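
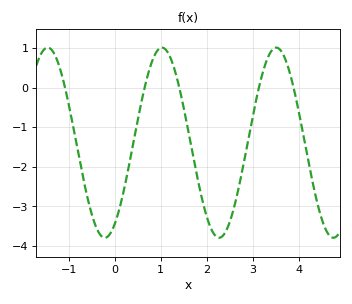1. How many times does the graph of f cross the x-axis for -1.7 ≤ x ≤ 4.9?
5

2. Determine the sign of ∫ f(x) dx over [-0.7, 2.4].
negative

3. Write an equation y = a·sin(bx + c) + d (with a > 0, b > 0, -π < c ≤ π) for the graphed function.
y = 2.4sin(2.5x - 1) - 1.39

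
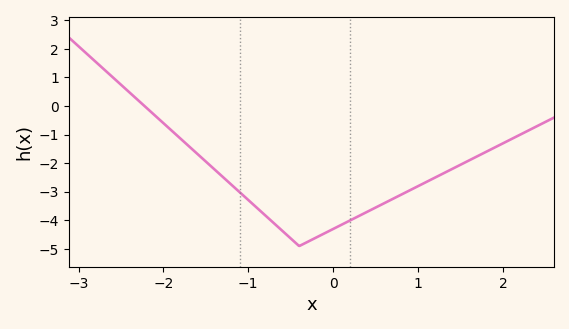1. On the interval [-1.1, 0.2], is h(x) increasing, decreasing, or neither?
neither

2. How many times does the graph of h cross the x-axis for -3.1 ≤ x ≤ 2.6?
1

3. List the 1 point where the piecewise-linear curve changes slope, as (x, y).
(-0.4, -4.9)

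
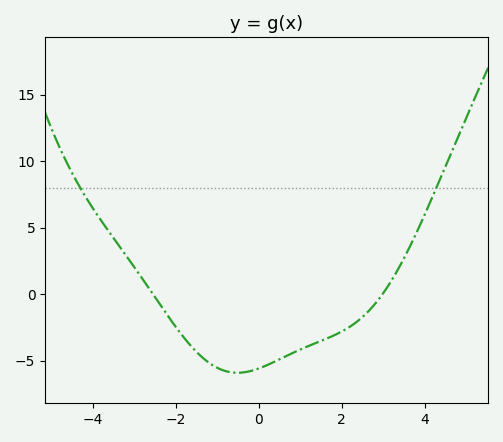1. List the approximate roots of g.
-2.55, 2.98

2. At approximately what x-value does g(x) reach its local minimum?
-0.509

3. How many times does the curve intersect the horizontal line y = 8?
2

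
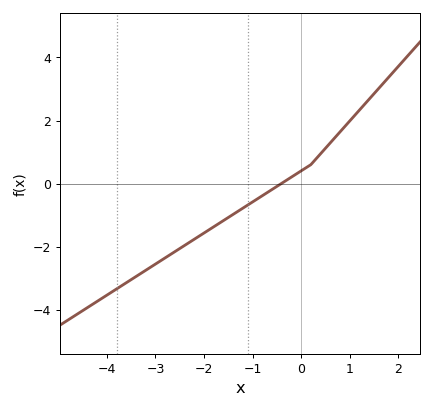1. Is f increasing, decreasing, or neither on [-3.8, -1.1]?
increasing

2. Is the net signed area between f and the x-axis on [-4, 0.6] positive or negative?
negative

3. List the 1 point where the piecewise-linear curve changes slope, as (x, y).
(0.2, 0.6)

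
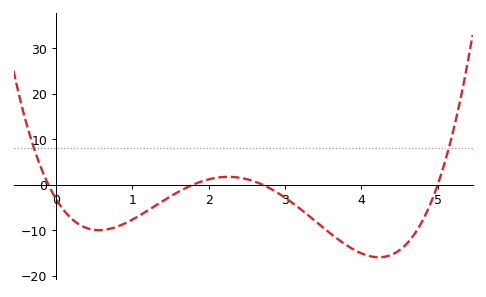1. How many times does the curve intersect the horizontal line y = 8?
2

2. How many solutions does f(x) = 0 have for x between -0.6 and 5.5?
4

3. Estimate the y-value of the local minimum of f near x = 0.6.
-10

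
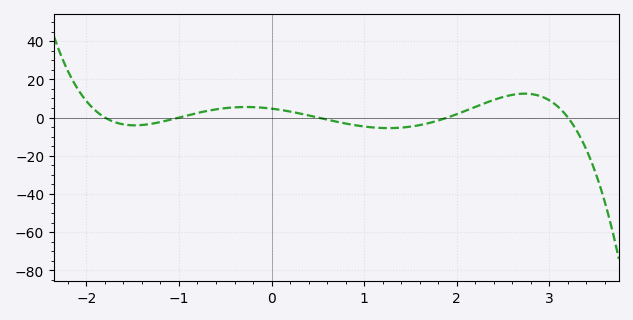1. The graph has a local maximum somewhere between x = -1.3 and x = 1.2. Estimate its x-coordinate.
-0.3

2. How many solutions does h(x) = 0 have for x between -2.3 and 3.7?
5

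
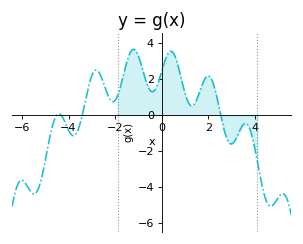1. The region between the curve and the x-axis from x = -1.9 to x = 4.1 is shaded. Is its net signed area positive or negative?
positive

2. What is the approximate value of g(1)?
1.19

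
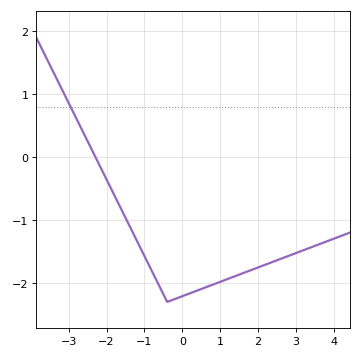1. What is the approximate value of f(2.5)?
-1.64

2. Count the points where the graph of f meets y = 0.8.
1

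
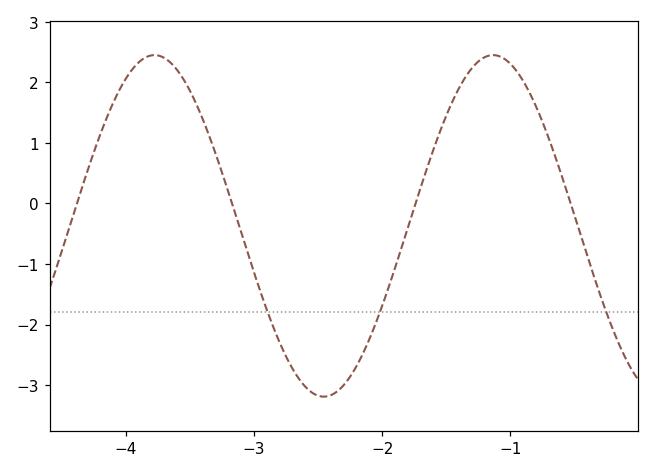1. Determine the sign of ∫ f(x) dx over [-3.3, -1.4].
negative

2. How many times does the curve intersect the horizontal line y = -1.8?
3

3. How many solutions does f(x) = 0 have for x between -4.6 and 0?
4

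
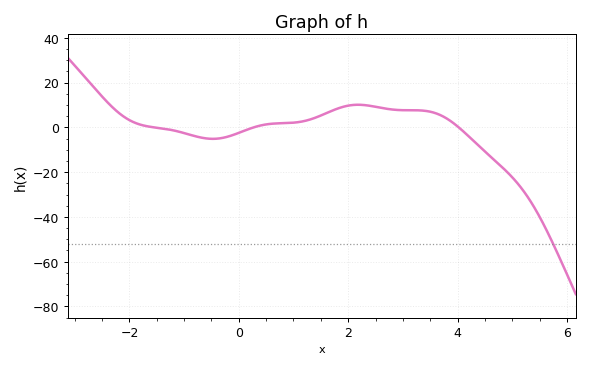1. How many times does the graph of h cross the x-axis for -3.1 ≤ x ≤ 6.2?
3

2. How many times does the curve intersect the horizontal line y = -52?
1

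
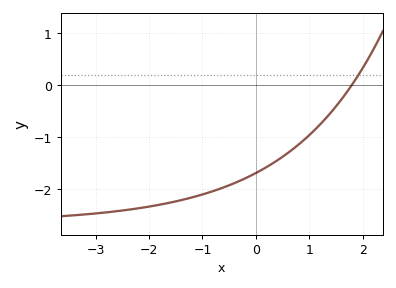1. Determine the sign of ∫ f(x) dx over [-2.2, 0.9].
negative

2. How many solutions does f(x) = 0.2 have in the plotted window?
1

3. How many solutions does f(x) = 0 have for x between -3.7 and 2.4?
1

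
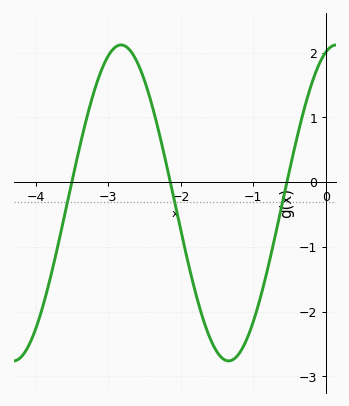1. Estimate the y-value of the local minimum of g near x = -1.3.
-2.76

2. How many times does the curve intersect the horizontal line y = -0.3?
3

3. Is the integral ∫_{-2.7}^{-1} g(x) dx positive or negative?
negative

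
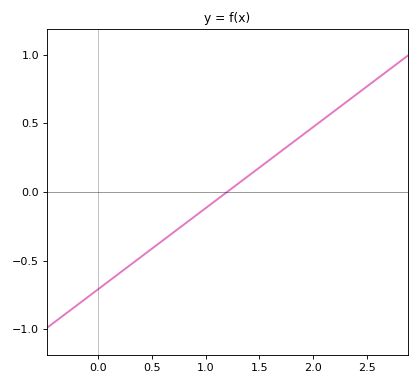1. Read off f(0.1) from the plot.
-0.649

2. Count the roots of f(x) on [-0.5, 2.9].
1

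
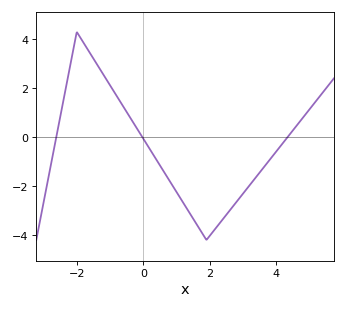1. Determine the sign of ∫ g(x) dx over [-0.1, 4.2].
negative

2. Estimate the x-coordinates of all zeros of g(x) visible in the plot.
-2.6, 0, 4.4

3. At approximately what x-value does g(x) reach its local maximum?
-2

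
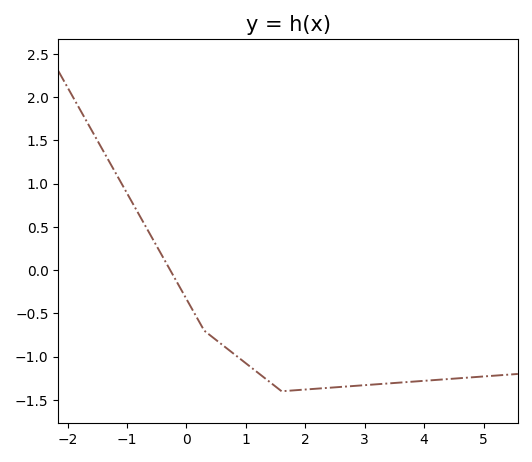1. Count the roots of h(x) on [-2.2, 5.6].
1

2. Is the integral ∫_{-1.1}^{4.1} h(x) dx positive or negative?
negative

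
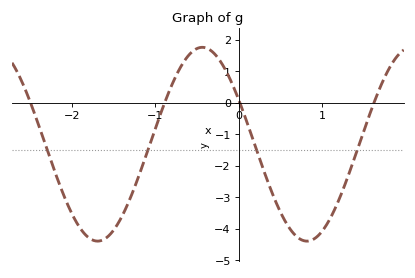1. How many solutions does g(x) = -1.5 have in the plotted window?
4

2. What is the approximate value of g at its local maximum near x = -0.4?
1.8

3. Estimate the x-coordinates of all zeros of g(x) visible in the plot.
-2.5, -0.9, 0, 1.6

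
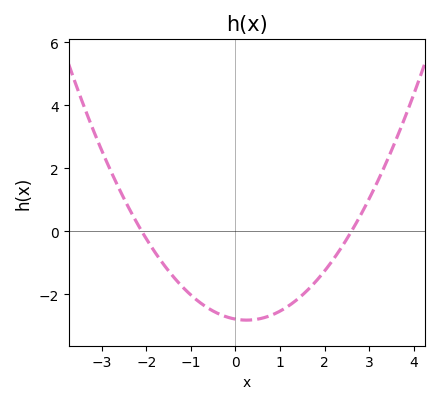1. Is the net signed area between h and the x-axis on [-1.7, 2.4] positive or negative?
negative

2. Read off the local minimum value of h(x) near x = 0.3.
-2.82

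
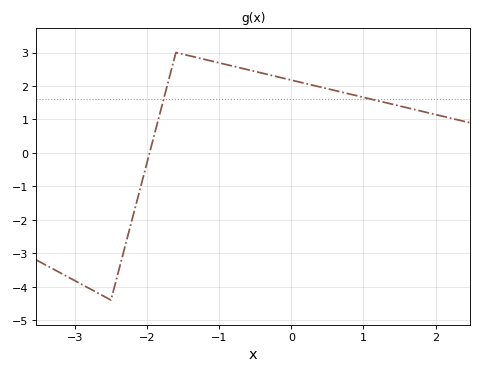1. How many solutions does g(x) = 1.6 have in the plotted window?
2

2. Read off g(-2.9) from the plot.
-3.94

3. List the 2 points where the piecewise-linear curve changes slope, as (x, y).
(-2.5, -4.4); (-1.6, 3)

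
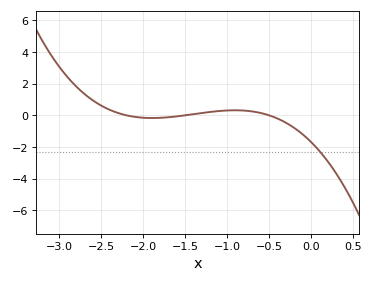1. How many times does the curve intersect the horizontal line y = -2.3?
1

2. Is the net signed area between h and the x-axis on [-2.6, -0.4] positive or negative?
positive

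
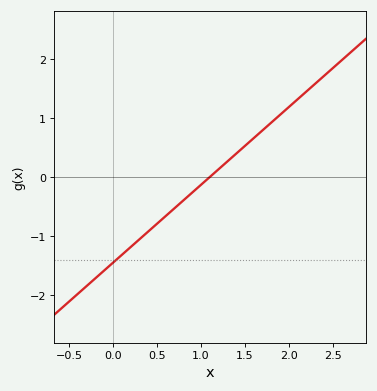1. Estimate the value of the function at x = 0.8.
-0.396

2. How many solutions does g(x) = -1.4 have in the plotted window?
1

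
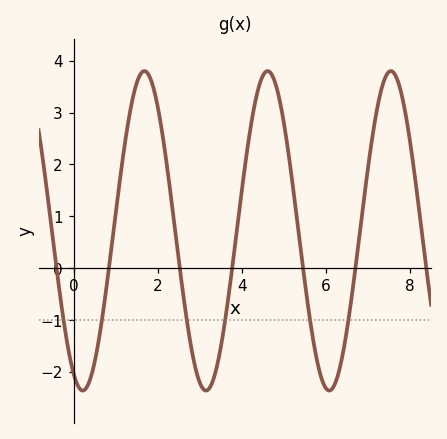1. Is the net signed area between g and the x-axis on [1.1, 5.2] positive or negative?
positive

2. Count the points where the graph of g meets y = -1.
6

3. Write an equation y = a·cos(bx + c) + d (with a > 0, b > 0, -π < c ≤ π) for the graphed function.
y = 3.08cos(2.14x + 2.68) + 0.72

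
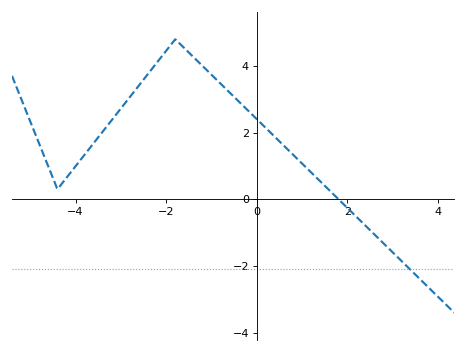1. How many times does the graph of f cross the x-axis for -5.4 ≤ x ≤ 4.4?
1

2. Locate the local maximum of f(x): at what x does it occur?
-1.8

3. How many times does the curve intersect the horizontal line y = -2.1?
1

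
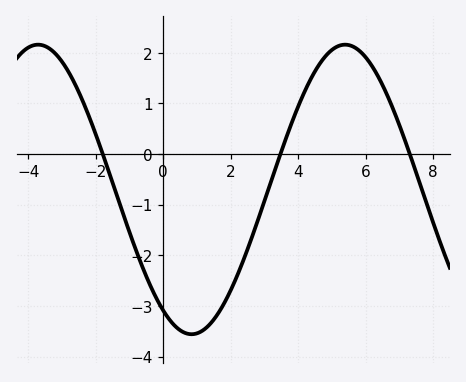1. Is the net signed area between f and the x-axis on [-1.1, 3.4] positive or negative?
negative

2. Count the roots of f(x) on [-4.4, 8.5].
3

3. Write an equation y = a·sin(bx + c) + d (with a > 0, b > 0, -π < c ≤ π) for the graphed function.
y = 2.86sin(0.69x - 2.15) - 0.7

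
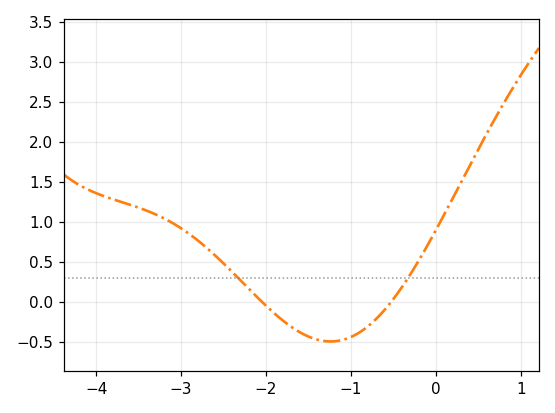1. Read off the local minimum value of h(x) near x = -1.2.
-0.499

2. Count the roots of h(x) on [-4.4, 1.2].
2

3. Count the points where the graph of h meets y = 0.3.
2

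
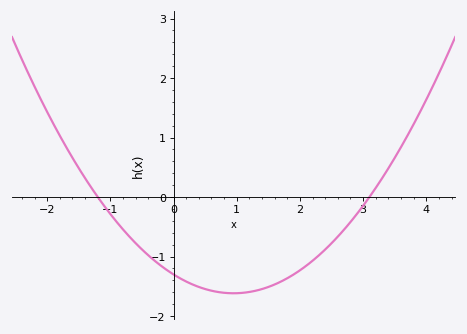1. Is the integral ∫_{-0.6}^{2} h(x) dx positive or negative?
negative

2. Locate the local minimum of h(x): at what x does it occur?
1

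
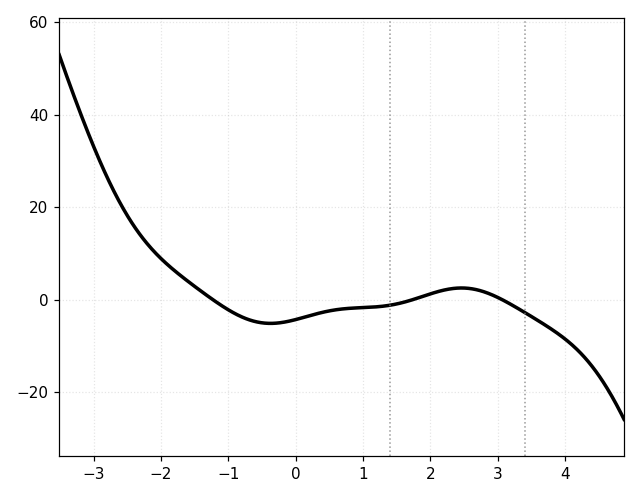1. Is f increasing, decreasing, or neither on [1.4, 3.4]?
neither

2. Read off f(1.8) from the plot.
0.308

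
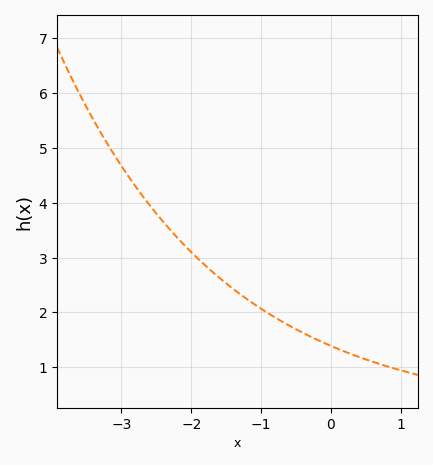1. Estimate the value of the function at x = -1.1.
2.2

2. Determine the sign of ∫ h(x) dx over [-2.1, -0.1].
positive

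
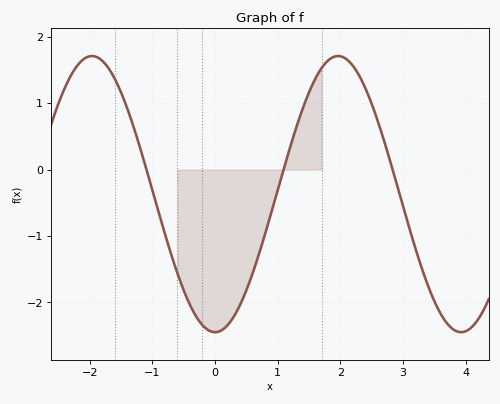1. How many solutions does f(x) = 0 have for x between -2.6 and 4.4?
3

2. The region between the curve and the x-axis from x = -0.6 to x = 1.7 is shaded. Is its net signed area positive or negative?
negative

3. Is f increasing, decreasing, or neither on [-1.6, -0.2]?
decreasing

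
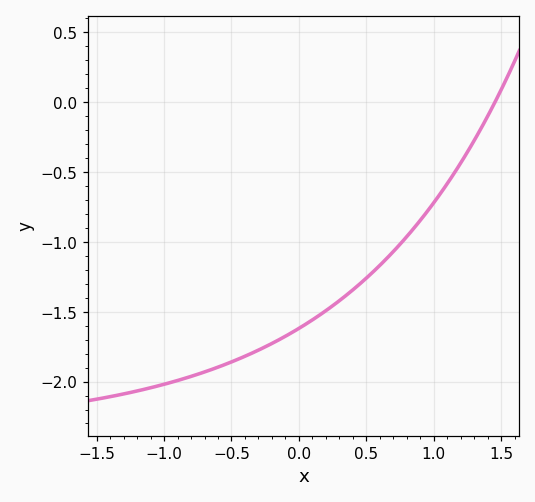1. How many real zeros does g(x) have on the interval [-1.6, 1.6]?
1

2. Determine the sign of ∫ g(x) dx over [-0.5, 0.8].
negative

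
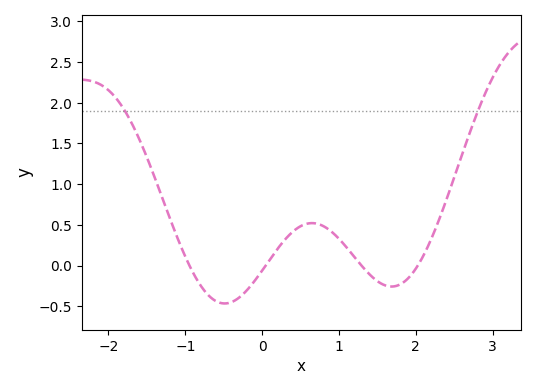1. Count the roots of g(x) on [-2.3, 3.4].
4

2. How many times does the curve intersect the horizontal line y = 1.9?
2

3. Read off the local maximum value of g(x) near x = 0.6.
0.5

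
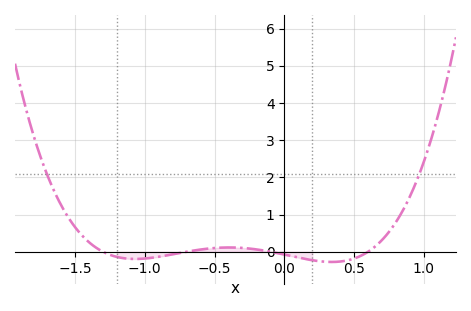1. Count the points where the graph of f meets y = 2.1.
2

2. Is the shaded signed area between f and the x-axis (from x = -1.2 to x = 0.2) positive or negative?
negative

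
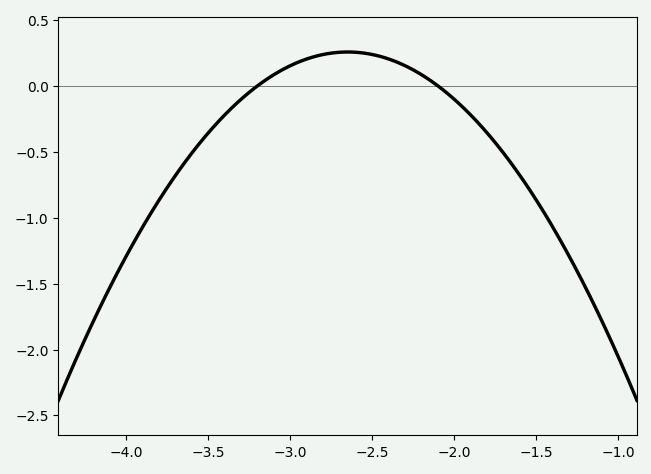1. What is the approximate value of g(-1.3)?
-1.29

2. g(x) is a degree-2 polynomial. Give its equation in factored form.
y = -0.85(x + 3.2)(x + 2.1)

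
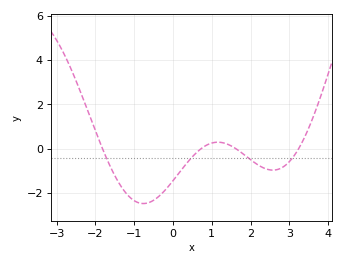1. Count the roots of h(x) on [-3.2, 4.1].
4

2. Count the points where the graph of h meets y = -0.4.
4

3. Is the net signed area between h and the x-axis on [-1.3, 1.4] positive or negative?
negative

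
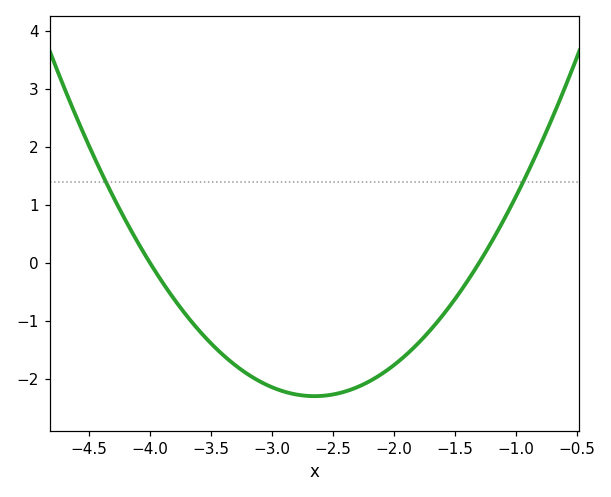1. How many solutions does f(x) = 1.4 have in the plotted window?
2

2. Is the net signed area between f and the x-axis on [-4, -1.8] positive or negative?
negative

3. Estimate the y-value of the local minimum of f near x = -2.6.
-2.3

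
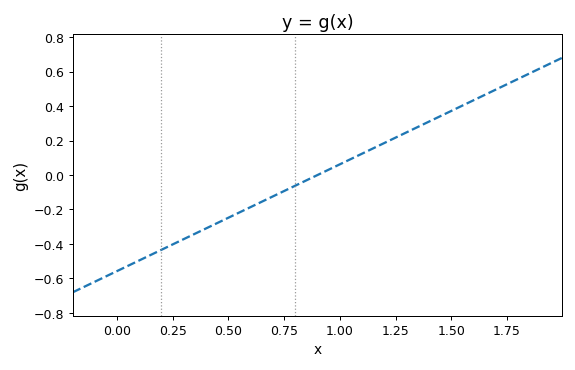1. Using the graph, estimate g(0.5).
-0.24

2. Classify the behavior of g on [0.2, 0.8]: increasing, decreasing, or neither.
increasing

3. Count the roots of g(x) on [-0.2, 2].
1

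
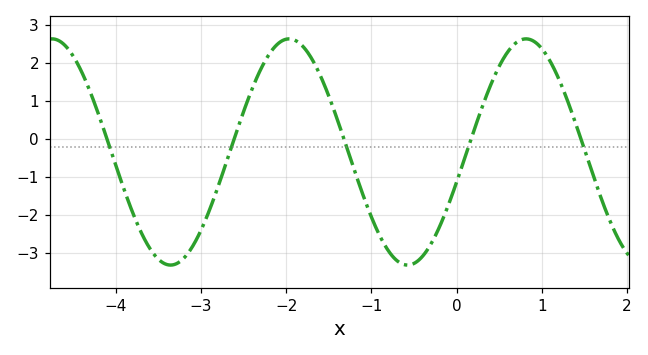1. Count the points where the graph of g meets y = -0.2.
5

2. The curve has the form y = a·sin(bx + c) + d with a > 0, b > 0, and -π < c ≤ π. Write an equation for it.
y = 2.98sin(2.26x - 0.27) - 0.34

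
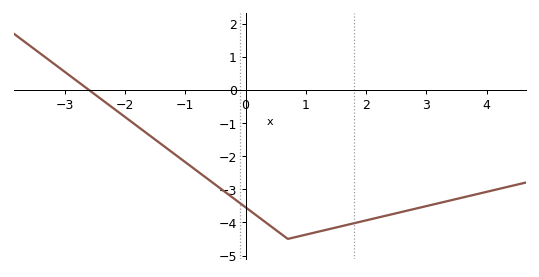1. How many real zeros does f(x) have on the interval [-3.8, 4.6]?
1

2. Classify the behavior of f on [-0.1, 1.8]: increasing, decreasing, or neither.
neither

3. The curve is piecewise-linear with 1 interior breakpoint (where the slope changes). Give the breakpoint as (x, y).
(0.7, -4.5)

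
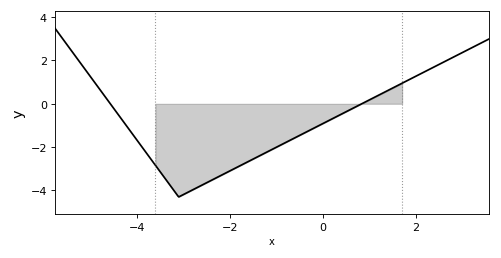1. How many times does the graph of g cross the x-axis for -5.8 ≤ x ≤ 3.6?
2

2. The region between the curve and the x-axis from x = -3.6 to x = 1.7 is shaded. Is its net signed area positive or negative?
negative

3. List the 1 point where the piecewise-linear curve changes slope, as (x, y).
(-3.1, -4.3)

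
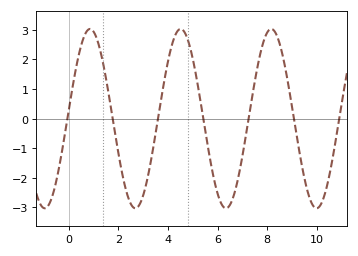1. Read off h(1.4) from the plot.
1.82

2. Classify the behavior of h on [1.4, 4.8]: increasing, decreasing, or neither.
neither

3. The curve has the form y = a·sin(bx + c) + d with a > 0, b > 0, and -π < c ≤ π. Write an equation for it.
y = 3.03sin(1.72x + 0.09) + 0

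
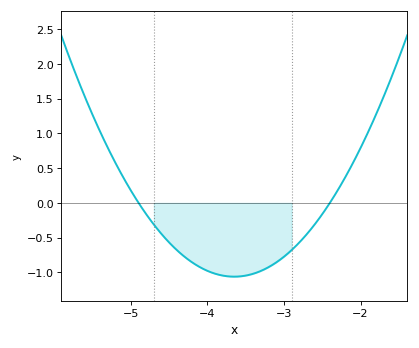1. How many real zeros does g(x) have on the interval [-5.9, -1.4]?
2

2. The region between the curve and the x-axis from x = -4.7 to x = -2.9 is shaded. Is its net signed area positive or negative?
negative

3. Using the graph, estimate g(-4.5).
-0.55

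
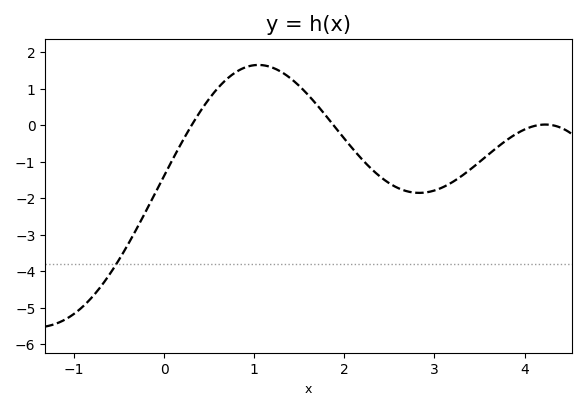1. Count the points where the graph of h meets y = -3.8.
1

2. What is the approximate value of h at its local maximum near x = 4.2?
0.015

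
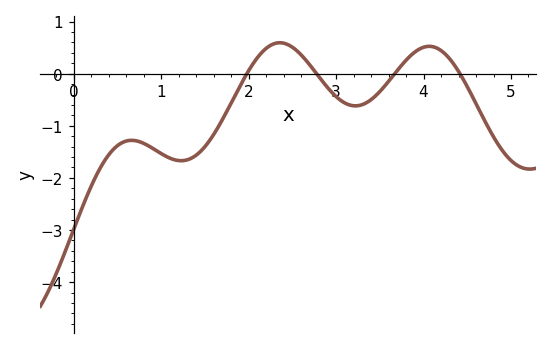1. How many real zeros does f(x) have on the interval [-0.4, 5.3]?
4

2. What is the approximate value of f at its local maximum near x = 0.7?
-1.3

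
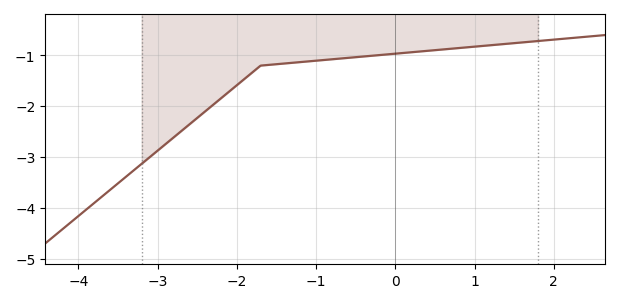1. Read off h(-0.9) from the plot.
-1.1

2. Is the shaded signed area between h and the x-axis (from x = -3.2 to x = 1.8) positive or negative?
negative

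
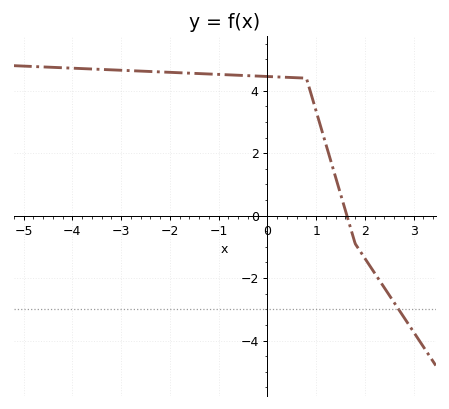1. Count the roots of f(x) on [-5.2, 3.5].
1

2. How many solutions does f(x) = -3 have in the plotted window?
1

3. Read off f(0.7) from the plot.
4.41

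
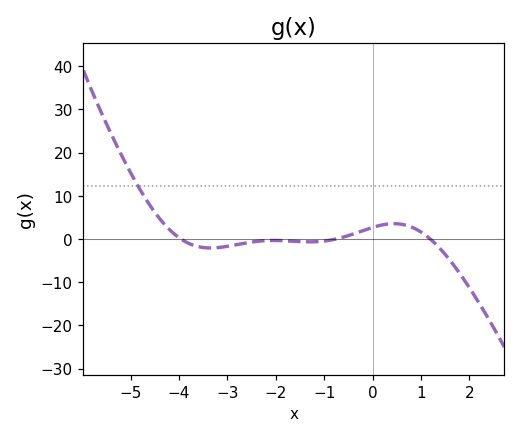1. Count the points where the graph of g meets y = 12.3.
1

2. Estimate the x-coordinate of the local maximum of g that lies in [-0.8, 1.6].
0.4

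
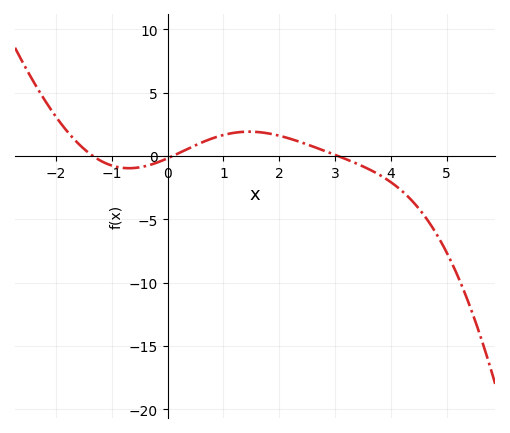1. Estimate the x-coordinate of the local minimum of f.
-0.692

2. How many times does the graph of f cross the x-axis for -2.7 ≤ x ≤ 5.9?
3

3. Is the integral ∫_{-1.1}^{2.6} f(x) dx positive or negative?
positive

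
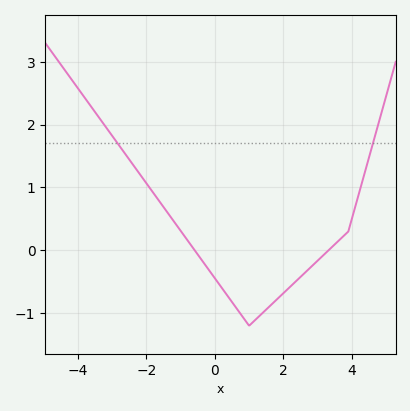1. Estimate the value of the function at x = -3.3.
2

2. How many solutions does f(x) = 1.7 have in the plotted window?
2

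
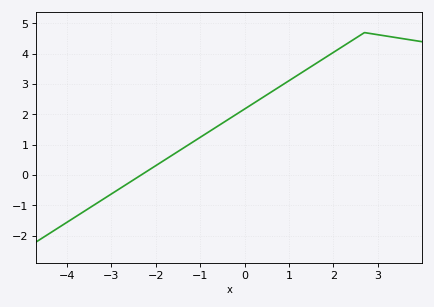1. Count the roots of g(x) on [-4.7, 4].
1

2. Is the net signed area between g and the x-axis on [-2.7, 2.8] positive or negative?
positive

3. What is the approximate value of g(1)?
3.11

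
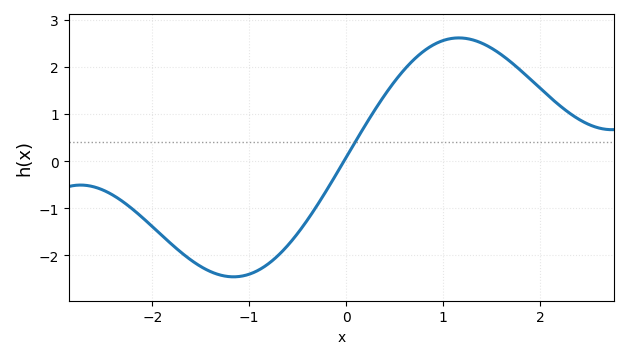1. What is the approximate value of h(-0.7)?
-2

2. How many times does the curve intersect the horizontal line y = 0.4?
1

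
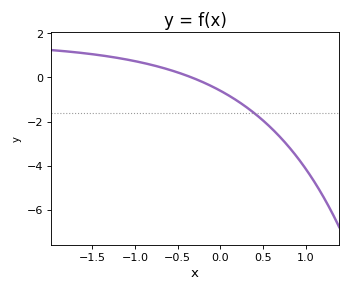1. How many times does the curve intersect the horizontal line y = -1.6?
1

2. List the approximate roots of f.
-0.35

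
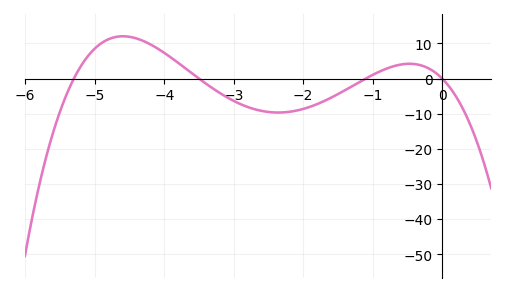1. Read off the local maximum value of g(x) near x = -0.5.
4.2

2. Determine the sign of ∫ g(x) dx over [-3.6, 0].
negative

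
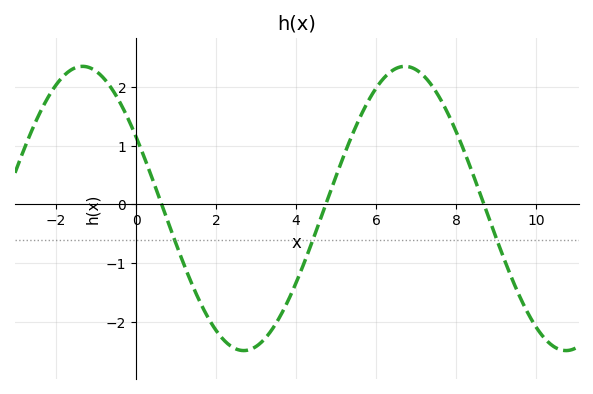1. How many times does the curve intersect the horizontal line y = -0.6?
3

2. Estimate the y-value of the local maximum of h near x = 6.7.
2.3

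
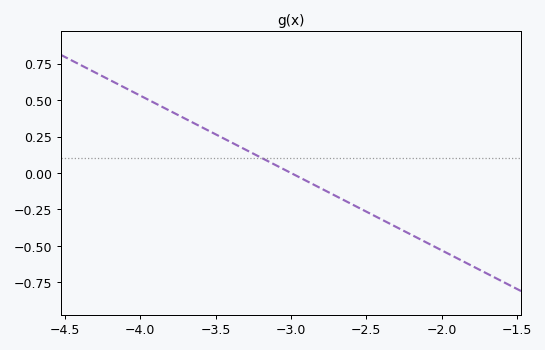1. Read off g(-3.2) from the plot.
0.1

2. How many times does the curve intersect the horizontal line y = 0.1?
1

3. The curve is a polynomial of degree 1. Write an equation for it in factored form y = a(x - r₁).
y = -0.53(x + 3)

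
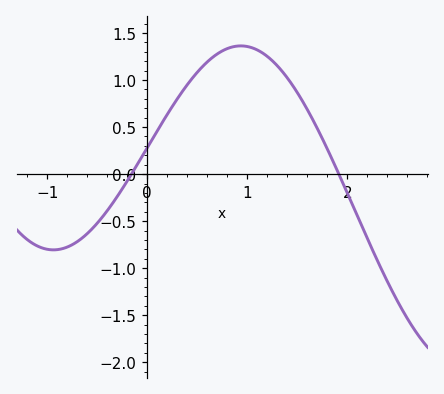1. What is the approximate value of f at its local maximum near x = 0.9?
1.36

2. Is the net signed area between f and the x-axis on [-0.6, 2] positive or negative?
positive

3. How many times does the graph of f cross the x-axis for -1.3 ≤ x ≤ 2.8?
2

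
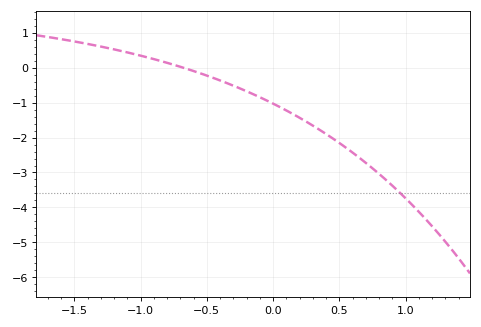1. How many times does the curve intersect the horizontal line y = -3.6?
1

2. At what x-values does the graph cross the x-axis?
-0.7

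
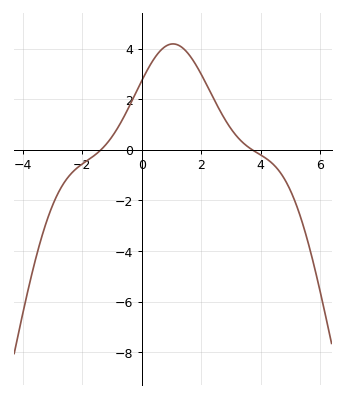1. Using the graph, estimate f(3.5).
0.186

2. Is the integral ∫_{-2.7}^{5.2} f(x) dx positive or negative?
positive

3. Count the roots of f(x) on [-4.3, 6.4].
2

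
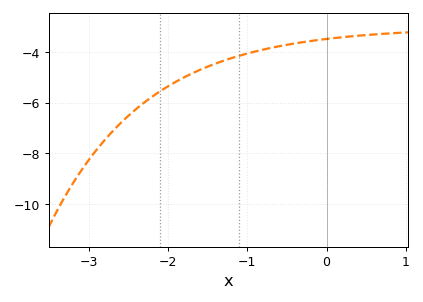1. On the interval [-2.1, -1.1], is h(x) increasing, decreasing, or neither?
increasing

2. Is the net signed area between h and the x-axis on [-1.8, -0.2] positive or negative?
negative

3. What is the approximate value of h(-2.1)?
-5.55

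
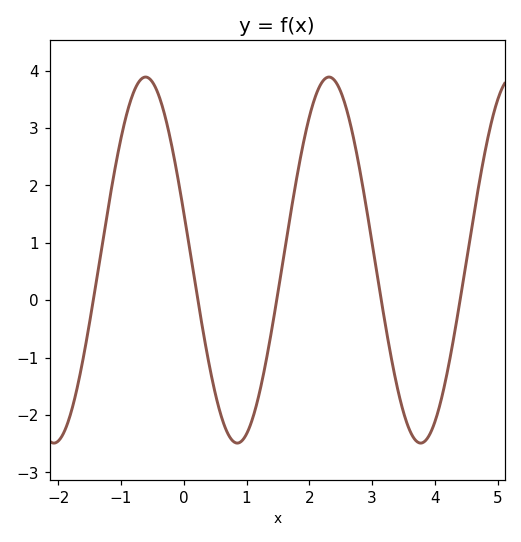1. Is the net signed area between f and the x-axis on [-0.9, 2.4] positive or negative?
positive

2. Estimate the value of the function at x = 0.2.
0.2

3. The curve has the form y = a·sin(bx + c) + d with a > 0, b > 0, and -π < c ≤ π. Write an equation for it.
y = 3.19sin(2.1x + 2.9) + 0.7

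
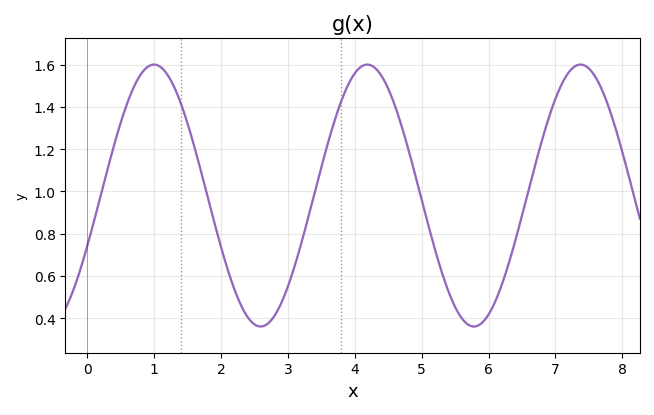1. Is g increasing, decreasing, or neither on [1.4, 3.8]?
neither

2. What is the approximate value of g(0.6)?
1.42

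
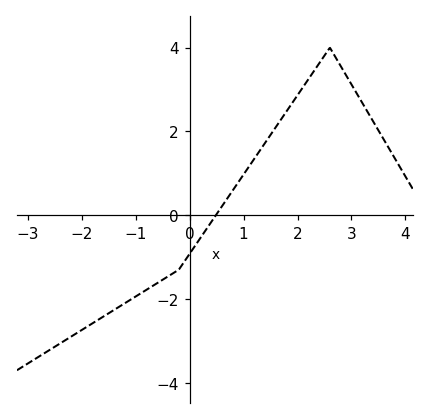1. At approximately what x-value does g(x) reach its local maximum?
2.6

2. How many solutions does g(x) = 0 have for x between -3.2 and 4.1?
1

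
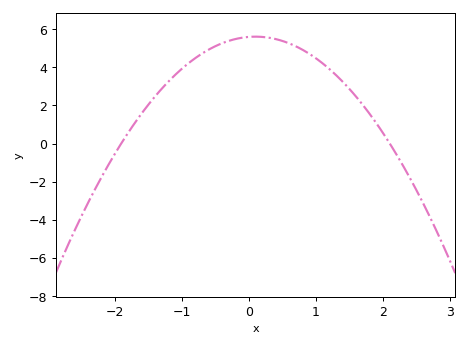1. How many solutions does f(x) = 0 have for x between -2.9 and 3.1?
2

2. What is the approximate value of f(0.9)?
4.7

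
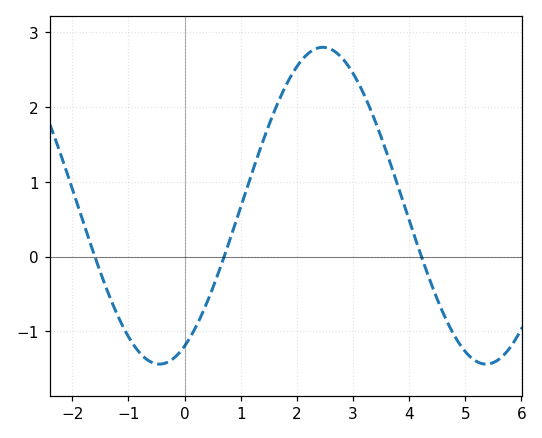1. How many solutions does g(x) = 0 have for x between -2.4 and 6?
3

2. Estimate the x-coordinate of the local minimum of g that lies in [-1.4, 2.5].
-0.446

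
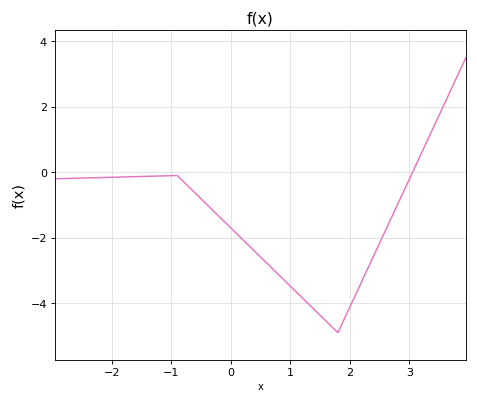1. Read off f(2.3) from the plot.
-3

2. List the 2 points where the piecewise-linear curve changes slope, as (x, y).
(-0.9, -0.1); (1.8, -4.9)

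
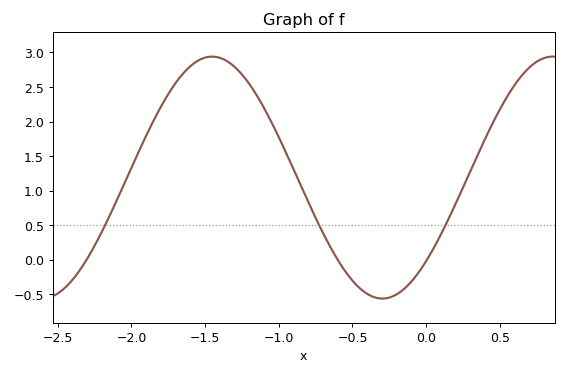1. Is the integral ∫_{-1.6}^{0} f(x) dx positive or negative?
positive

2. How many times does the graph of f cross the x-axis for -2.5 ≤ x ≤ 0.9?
3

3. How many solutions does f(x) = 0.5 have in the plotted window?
3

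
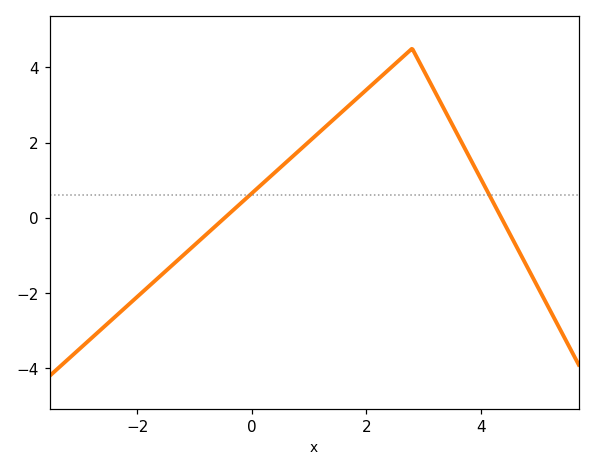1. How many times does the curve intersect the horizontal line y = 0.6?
2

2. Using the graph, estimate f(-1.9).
-1.96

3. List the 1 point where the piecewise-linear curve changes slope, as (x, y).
(2.8, 4.5)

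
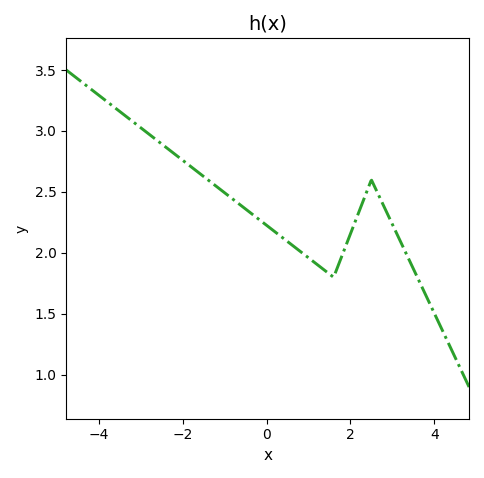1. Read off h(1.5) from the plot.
1.83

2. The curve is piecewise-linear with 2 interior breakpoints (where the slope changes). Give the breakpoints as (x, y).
(1.6, 1.8); (2.5, 2.6)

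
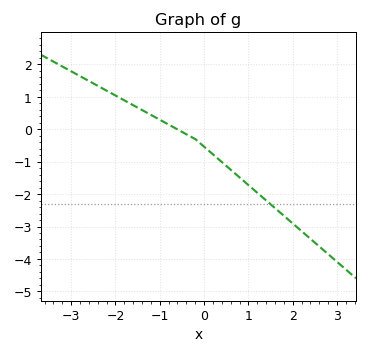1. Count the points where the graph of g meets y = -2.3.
1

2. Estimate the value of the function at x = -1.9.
0.968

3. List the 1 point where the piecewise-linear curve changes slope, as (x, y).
(-0.2, -0.3)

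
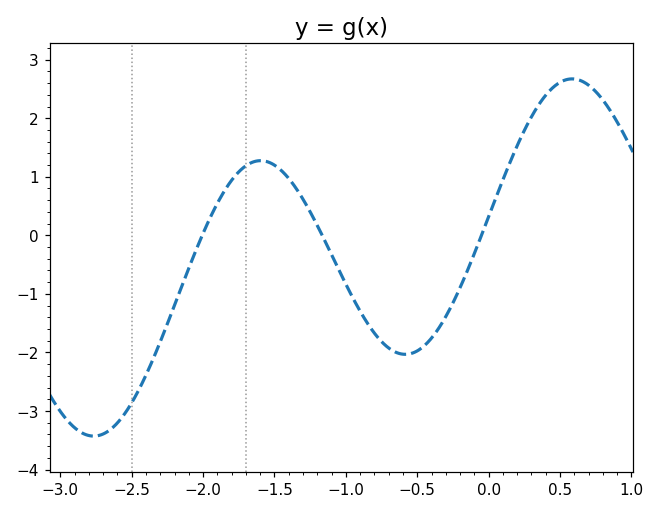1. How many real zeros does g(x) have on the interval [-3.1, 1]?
3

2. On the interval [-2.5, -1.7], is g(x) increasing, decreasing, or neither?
increasing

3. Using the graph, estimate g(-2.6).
-3.2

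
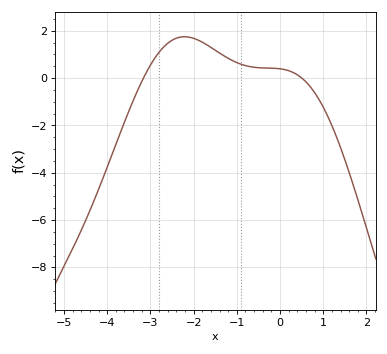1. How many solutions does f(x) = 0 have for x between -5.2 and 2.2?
2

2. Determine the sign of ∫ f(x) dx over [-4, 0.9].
positive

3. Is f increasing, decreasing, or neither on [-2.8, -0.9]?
neither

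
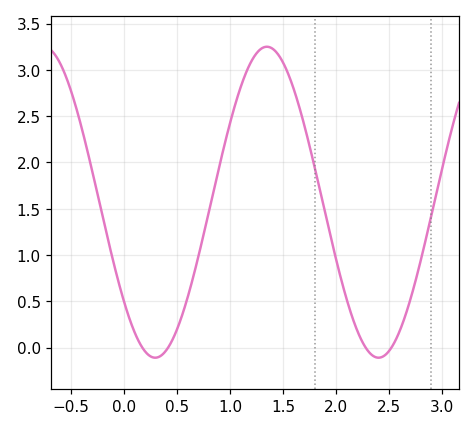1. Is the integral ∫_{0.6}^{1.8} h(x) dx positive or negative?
positive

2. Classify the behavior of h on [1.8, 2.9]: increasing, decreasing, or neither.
neither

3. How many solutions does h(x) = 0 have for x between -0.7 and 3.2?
4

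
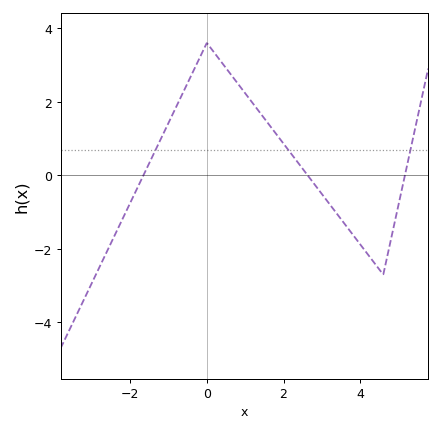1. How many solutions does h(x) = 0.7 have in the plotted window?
3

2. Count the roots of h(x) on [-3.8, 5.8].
3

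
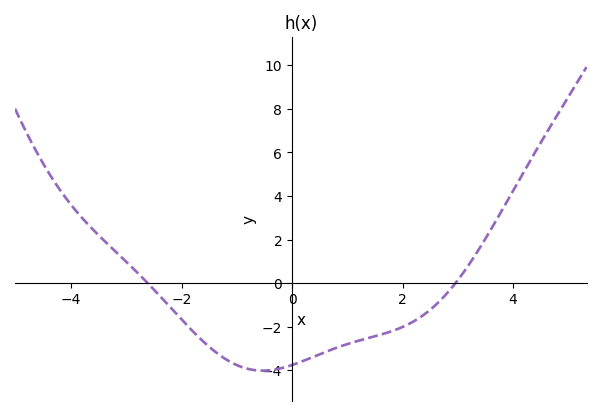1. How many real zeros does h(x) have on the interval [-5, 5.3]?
2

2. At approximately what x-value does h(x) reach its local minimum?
-0.6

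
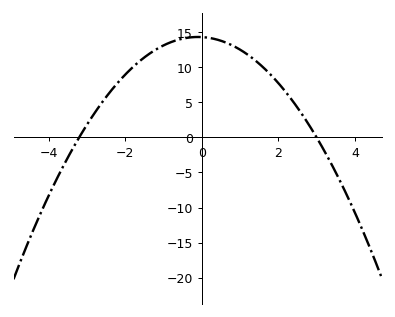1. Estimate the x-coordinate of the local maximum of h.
-0.1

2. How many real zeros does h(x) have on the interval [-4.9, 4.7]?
2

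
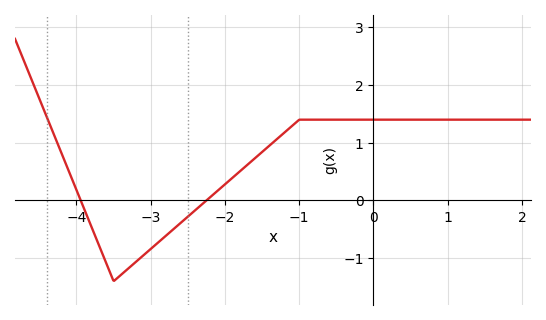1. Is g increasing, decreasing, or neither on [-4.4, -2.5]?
neither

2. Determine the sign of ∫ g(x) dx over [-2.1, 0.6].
positive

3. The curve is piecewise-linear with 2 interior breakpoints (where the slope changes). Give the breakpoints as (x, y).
(-3.5, -1.4); (-1, 1.4)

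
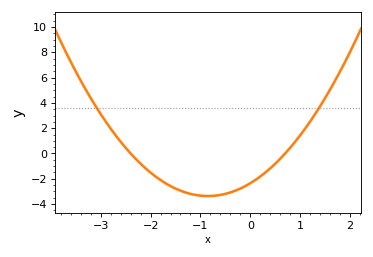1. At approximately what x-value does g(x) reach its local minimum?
-0.85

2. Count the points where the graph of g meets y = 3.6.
2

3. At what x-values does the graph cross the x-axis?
-2.4, 0.7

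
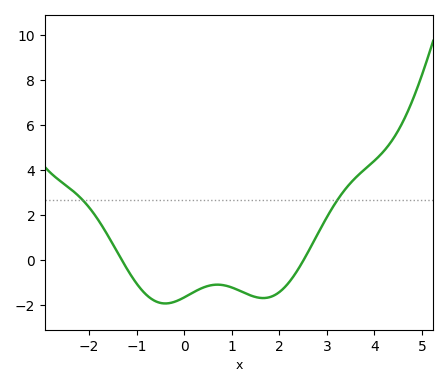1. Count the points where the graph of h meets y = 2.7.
2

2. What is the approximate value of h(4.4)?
5.4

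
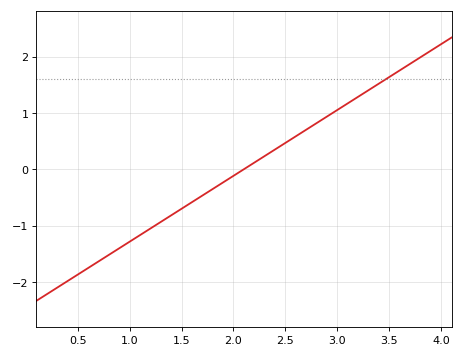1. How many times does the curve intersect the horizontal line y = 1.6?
1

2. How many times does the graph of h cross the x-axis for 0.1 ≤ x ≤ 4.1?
1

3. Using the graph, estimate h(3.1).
1.17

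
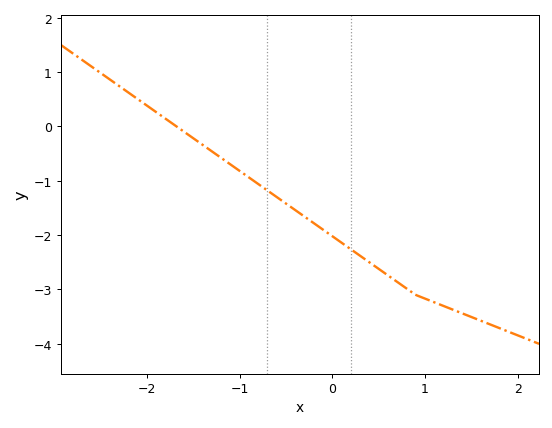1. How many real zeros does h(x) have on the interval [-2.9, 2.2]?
1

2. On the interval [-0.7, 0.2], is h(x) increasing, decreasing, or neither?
decreasing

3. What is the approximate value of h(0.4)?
-2.5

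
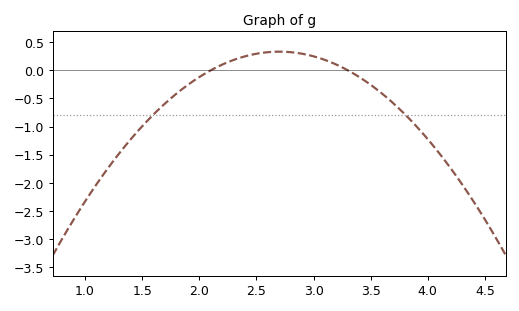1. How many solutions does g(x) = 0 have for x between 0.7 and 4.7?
2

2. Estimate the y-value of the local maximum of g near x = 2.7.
0.331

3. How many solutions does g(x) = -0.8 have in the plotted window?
2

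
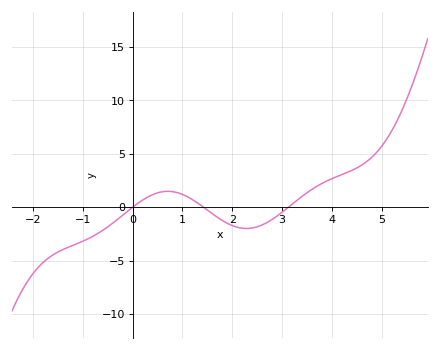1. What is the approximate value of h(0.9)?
1.36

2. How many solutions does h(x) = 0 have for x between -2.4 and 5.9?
3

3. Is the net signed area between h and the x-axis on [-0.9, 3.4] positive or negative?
negative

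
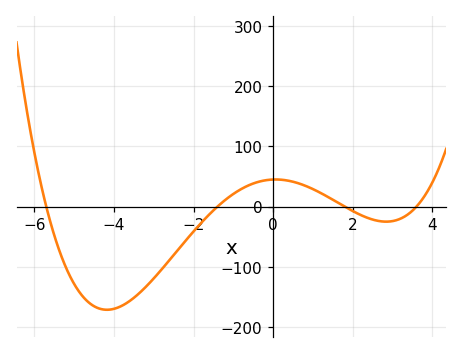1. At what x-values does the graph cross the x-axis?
-5.7, -1.4, 1.8, 3.6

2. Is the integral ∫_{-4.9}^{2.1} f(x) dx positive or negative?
negative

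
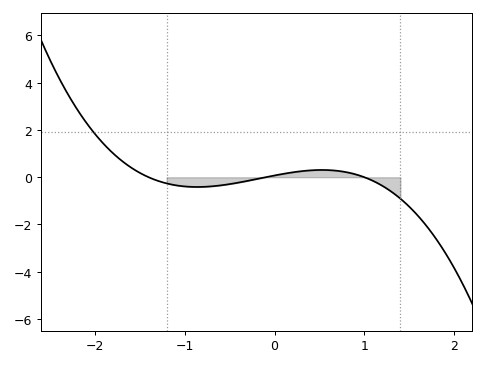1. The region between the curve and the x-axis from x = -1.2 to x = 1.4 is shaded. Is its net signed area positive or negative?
negative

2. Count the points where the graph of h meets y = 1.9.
1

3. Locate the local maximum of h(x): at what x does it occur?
0.528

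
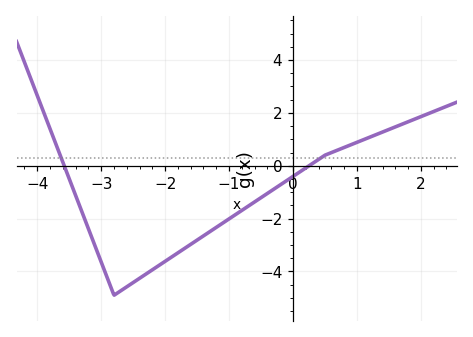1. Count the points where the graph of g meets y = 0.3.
2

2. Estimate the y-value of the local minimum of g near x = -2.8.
-4.8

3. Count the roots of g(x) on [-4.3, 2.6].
2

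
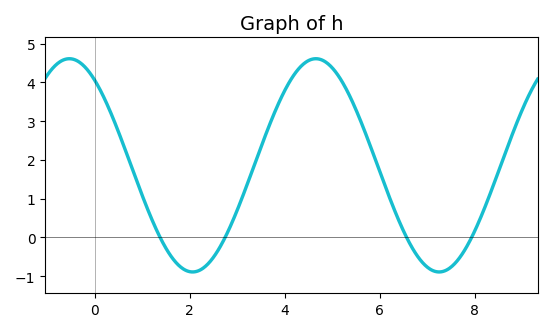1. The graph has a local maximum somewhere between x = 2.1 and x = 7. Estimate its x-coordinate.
4.6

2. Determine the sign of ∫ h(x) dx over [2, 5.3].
positive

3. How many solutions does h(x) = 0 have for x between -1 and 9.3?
4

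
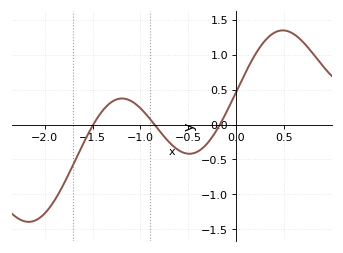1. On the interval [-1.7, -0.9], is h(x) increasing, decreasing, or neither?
neither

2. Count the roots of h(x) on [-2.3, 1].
3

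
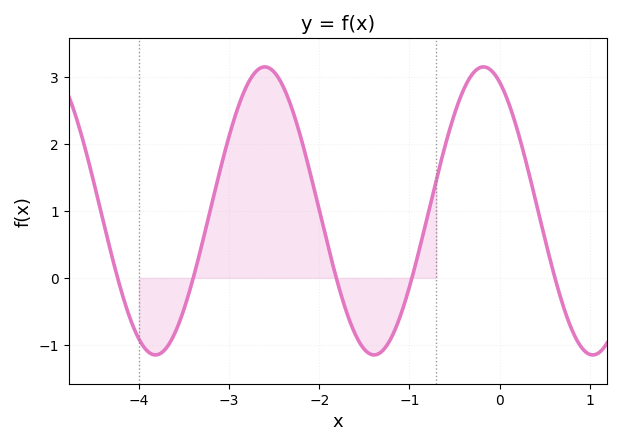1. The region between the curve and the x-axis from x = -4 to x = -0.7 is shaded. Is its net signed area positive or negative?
positive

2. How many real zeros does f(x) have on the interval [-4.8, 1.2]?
5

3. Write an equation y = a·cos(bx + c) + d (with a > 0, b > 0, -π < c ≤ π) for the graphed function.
y = 2.15cos(2.6x + 0.46) + 1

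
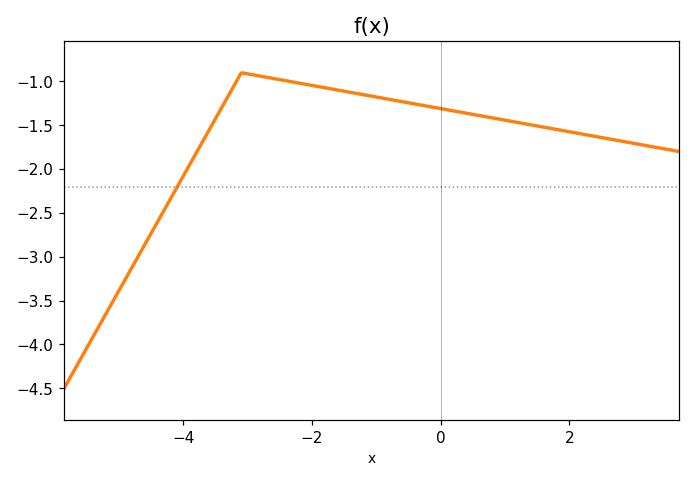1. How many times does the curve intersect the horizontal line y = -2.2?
1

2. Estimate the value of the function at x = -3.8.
-1.8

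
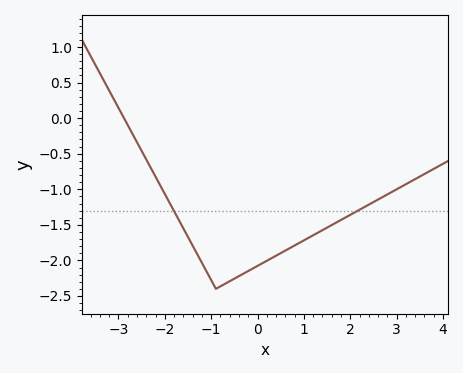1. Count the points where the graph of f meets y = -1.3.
2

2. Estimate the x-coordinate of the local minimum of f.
-0.8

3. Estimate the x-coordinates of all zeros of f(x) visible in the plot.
-2.8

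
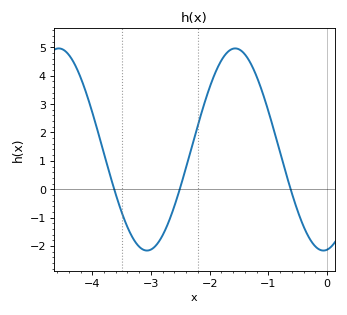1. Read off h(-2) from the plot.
3.6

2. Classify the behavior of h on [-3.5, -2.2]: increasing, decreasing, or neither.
neither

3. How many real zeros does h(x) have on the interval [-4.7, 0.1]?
3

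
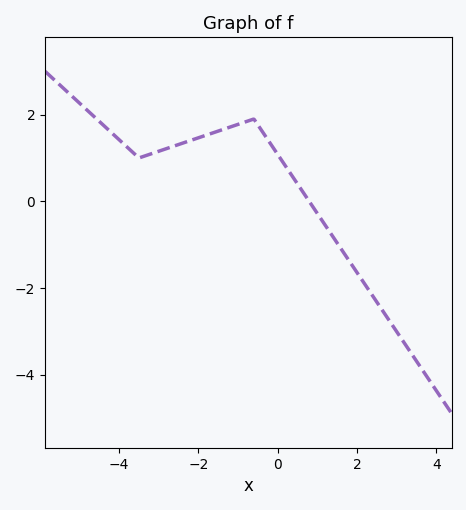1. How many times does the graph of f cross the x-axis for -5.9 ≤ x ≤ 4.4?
1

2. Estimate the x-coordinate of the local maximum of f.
-0.6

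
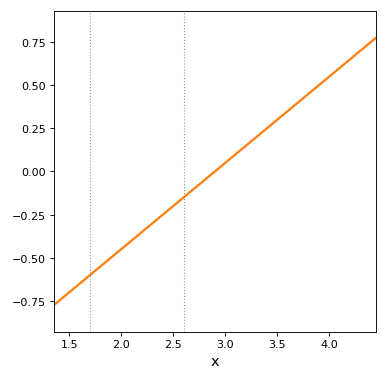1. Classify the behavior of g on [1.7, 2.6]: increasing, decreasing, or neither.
increasing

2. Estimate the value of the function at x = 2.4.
-0.25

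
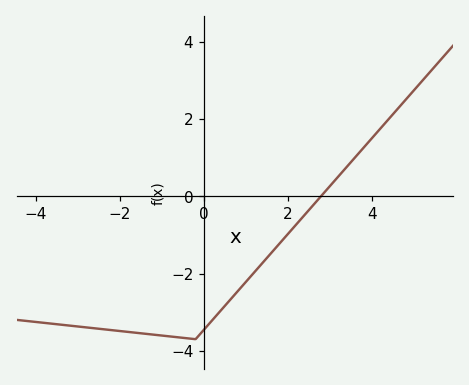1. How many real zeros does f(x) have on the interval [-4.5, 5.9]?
1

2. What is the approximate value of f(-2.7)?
-3.41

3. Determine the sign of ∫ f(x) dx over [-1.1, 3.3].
negative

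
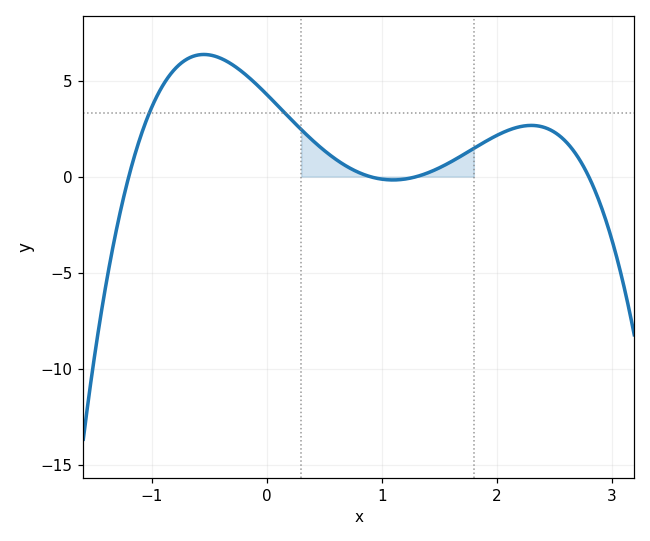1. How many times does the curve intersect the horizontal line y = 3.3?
2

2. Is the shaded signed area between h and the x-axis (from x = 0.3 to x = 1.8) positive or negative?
positive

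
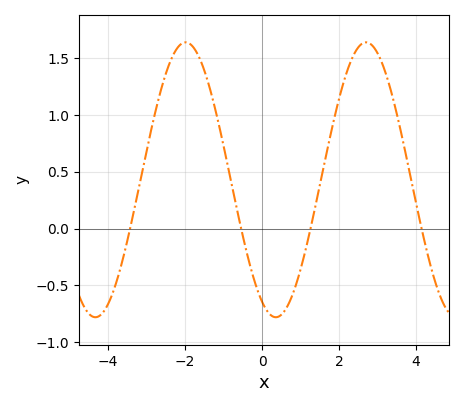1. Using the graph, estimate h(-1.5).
1.4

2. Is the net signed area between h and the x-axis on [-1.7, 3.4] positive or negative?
positive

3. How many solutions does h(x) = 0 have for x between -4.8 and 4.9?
4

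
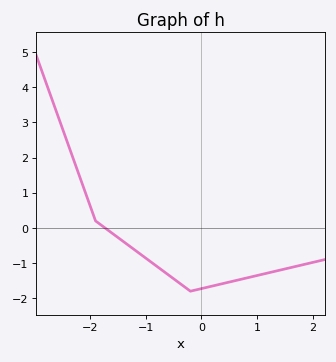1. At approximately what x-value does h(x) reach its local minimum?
-0.199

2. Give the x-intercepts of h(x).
-1.73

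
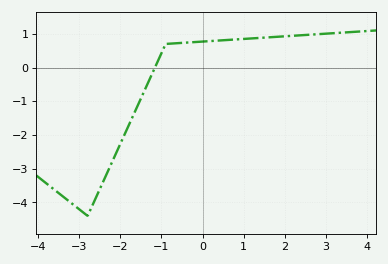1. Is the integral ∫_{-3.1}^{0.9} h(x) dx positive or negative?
negative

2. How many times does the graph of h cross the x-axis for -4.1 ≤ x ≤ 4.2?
1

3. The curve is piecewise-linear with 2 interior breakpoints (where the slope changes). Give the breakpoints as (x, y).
(-2.8, -4.4); (-0.9, 0.7)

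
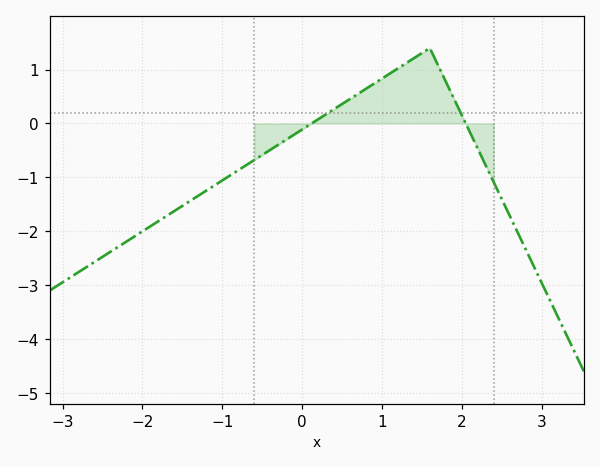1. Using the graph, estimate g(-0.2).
-0.3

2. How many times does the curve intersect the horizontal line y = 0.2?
2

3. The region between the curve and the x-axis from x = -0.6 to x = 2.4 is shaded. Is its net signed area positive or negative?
positive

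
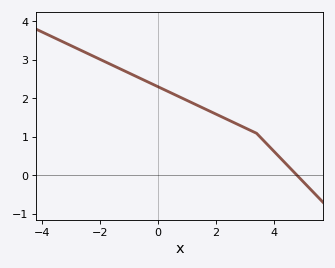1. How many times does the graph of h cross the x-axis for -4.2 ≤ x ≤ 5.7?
1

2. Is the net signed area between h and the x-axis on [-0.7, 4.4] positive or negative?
positive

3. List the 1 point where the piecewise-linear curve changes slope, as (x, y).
(3.4, 1.1)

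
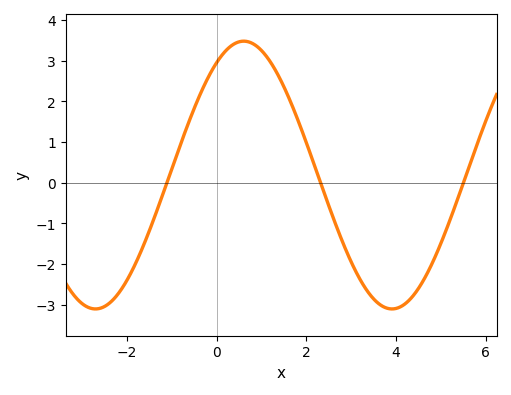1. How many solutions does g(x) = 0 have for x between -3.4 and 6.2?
3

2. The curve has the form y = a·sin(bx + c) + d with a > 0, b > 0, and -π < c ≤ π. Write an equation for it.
y = 3.29sin(0.95x + 1) + 0.19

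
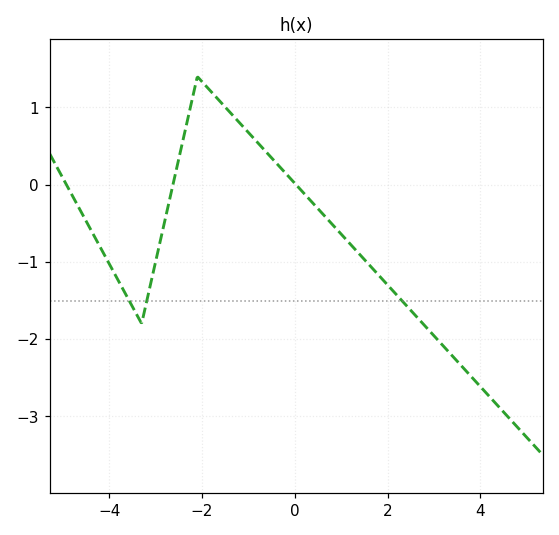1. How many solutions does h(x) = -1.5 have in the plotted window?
3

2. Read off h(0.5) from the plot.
-0.311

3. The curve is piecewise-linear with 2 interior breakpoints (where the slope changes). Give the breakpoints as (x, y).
(-3.3, -1.8); (-2.1, 1.4)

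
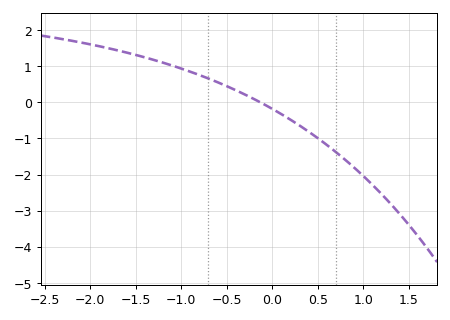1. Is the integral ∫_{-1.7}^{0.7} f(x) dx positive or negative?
positive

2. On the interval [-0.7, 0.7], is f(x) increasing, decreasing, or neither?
decreasing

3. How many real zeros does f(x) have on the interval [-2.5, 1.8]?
1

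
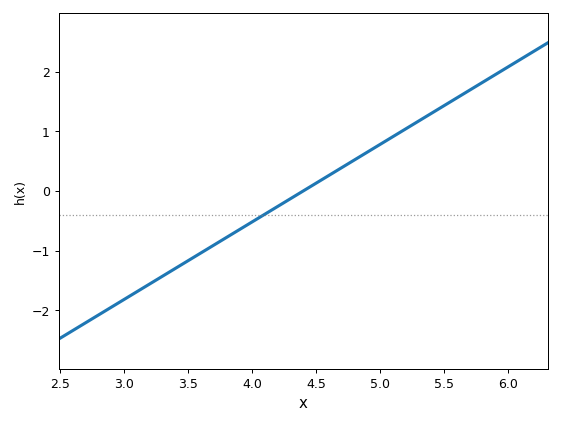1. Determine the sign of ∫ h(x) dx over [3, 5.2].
negative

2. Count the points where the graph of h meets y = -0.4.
1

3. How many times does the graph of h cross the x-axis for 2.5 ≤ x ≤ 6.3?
1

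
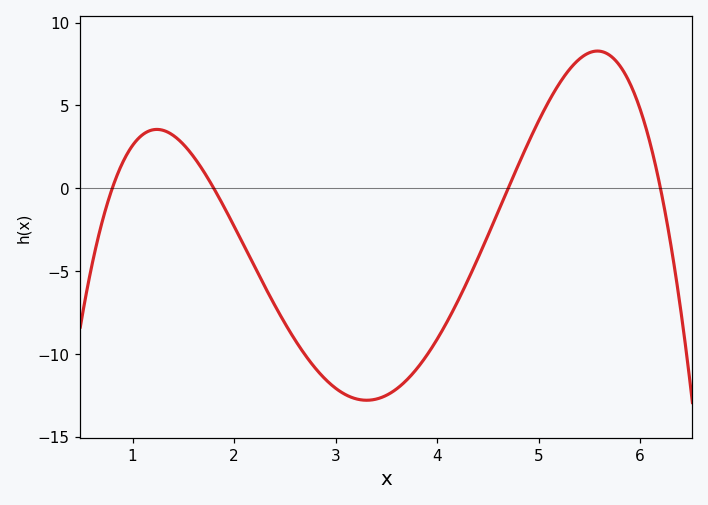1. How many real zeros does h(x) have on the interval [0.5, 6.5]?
4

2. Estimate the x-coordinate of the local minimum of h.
3.3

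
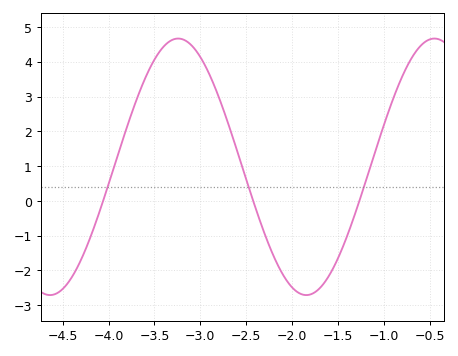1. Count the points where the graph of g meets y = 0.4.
3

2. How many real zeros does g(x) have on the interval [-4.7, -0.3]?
3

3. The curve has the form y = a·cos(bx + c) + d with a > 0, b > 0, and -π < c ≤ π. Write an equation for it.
y = 3.69cos(2.25x + 1.01) + 0.98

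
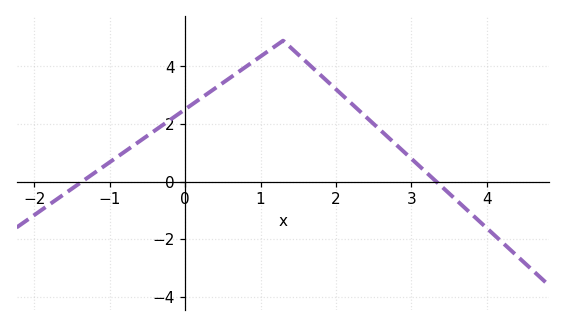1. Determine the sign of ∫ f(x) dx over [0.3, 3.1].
positive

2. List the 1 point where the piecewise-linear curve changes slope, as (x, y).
(1.3, 4.9)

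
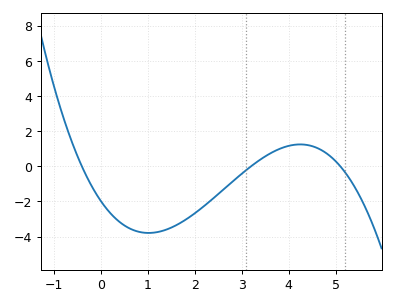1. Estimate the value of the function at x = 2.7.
-1.2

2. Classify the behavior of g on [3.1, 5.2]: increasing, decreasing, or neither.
neither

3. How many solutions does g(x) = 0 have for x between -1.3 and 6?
3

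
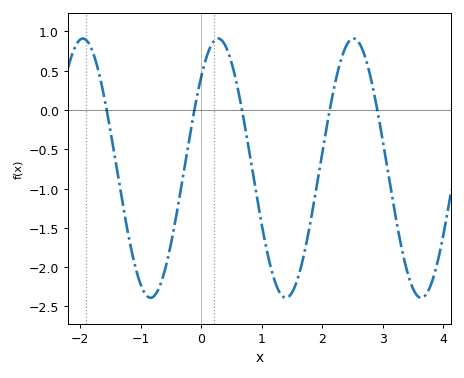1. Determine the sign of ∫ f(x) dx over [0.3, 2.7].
negative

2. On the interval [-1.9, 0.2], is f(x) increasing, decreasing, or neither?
neither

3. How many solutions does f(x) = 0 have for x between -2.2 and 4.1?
5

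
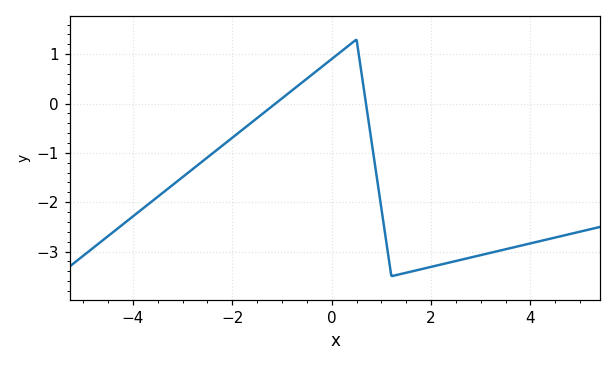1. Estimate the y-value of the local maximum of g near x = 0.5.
1.3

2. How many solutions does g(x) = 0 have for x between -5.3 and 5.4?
2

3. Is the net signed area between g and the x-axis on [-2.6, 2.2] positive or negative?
negative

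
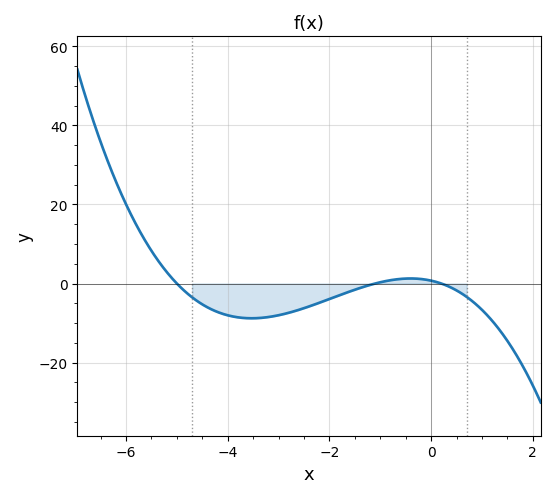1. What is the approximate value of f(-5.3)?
4.57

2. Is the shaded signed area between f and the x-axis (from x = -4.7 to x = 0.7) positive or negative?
negative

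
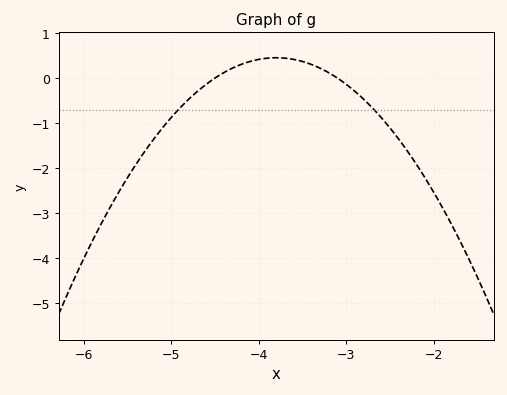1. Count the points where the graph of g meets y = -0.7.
2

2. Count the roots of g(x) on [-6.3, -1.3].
2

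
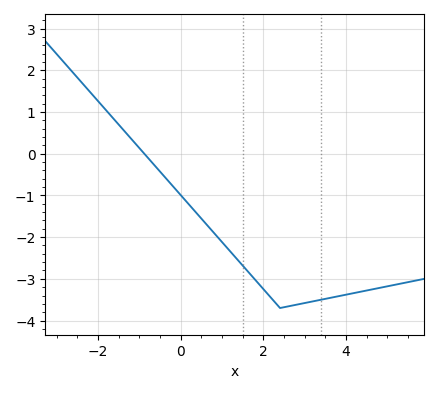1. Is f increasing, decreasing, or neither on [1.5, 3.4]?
neither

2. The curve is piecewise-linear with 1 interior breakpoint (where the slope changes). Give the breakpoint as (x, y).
(2.4, -3.7)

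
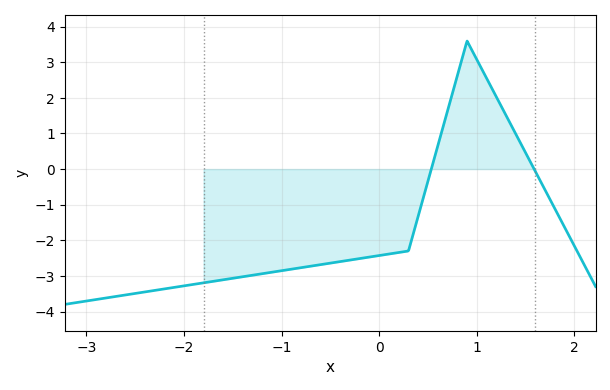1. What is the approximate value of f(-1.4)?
-3.02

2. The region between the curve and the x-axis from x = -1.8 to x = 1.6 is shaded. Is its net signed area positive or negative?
negative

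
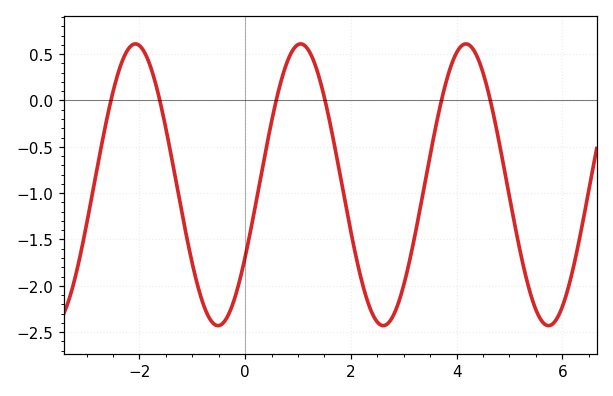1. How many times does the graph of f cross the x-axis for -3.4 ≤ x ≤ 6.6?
6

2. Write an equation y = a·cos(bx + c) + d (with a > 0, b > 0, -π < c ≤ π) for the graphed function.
y = 1.52cos(2x - 2.1) - 0.91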